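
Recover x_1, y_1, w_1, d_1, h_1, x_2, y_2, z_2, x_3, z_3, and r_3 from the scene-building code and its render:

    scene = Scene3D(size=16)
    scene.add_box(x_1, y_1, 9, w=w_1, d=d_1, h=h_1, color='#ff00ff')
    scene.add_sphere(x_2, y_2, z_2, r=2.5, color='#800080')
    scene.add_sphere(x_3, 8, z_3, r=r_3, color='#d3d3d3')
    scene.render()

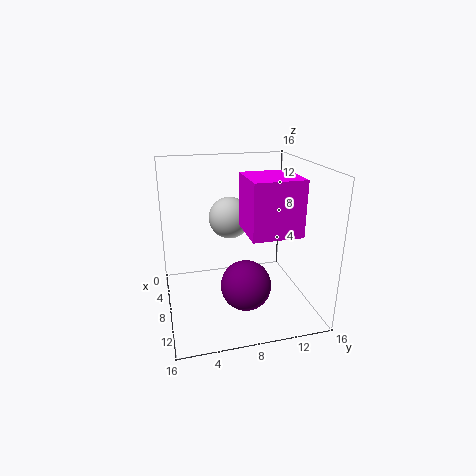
x_1 = 6.5; y_1 = 8.5; w_1 = 5.5; d_1 = 5.5; h_1 = 6; x_2 = 13; y_2 = 7.5; z_2 = 5; x_3 = 4; z_3 = 9; r_3 = 2.5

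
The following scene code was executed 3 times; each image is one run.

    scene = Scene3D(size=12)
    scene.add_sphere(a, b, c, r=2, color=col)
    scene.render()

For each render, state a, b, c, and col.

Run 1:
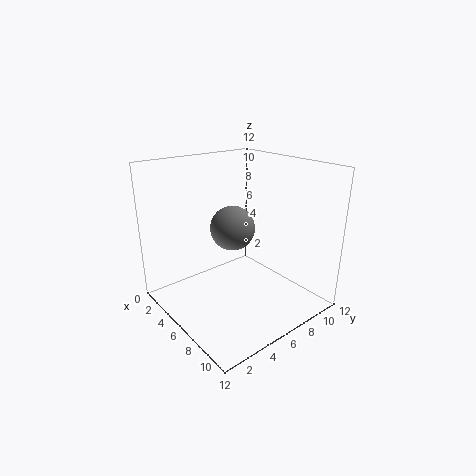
a = 4
b = 7
c = 6
col = 'gray'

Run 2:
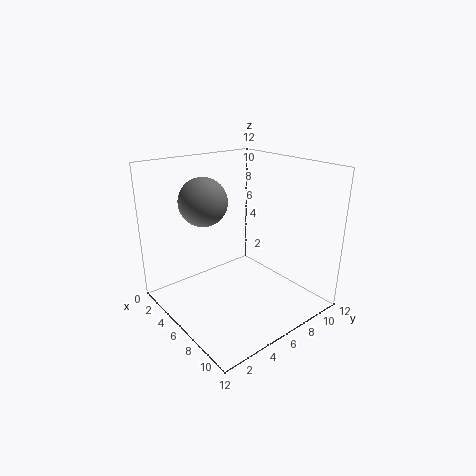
a = 4
b = 4
c = 9
col = 'gray'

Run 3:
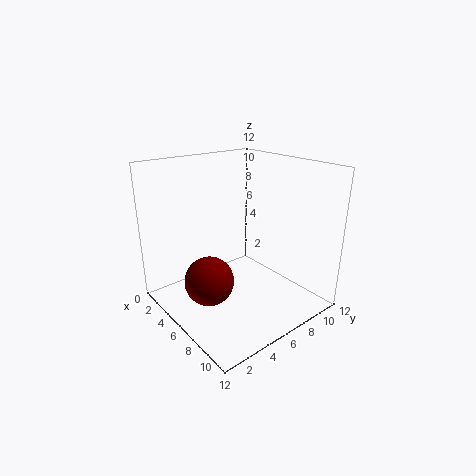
a = 6
b = 3
c = 3
col = 'maroon'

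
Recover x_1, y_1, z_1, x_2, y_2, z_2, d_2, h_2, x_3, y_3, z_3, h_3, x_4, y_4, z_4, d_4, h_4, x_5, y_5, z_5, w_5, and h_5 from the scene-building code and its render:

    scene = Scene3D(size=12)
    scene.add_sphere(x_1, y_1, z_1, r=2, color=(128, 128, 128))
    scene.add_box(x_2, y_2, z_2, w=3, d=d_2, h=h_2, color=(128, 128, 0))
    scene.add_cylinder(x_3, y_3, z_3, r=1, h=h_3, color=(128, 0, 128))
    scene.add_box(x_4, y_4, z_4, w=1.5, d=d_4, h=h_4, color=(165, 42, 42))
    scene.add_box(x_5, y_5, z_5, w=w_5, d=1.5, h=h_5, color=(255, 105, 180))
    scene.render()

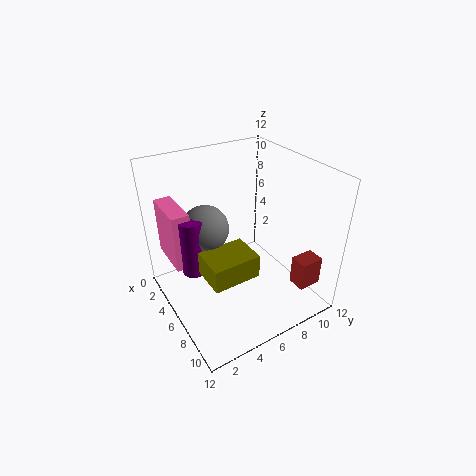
x_1 = 4
y_1 = 4
z_1 = 6.5
x_2 = 5.5
y_2 = 2.5
z_2 = 3.5
d_2 = 4
h_2 = 2
x_3 = 4.5
y_3 = 2.5
z_3 = 3
h_3 = 5
x_4 = 9
y_4 = 9.5
z_4 = 2
d_4 = 2
h_4 = 2.5
x_5 = 0.5
y_5 = 1
z_5 = 3.5
w_5 = 4
h_5 = 5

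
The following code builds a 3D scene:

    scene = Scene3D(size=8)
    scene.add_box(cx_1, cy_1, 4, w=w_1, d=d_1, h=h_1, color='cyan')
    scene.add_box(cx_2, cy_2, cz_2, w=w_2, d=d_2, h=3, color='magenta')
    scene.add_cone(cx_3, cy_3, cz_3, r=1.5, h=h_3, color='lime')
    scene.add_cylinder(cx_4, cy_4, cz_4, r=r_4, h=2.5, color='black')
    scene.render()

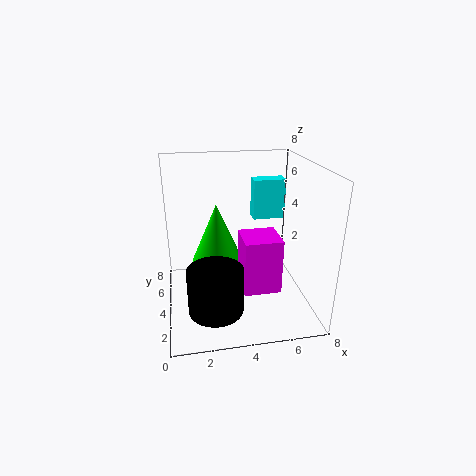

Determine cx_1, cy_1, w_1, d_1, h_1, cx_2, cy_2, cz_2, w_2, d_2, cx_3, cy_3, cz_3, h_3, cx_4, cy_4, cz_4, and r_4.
cx_1 = 5.5, cy_1 = 6.5, w_1 = 2, d_1 = 1, h_1 = 2.5, cx_2 = 4, cy_2 = 2, cz_2 = 1.5, w_2 = 2, d_2 = 2, cx_3 = 3, cy_3 = 5.5, cz_3 = 2, h_3 = 3.5, cx_4 = 2.5, cy_4 = 2.5, cz_4 = 0.5, r_4 = 1.5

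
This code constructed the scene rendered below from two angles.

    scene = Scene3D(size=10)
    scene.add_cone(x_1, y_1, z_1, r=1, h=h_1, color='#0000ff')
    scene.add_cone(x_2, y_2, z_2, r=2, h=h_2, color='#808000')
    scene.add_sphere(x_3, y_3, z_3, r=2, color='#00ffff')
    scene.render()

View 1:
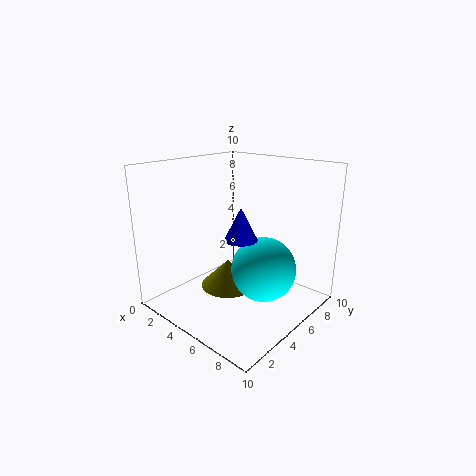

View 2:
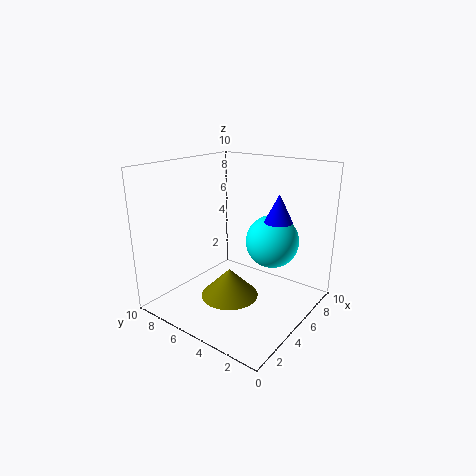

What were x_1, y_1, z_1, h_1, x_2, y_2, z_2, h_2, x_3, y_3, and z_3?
x_1 = 7; y_1 = 3; z_1 = 6; h_1 = 2; x_2 = 4; y_2 = 5; z_2 = 1; h_2 = 2; x_3 = 8; y_3 = 4; z_3 = 4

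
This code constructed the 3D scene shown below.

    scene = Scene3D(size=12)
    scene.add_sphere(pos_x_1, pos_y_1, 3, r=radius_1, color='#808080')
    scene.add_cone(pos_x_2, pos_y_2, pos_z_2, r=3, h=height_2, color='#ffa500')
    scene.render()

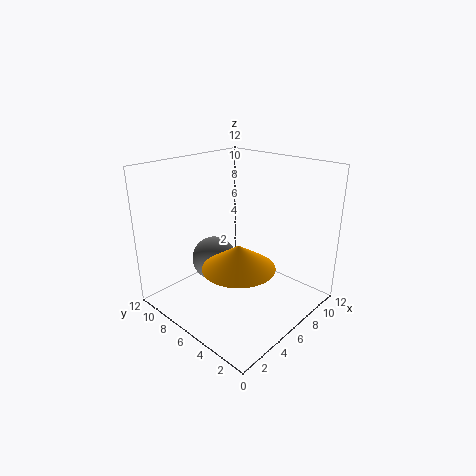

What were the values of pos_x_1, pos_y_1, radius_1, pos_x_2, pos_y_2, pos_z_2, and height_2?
pos_x_1 = 6, pos_y_1 = 9, radius_1 = 2, pos_x_2 = 5, pos_y_2 = 5, pos_z_2 = 4, height_2 = 2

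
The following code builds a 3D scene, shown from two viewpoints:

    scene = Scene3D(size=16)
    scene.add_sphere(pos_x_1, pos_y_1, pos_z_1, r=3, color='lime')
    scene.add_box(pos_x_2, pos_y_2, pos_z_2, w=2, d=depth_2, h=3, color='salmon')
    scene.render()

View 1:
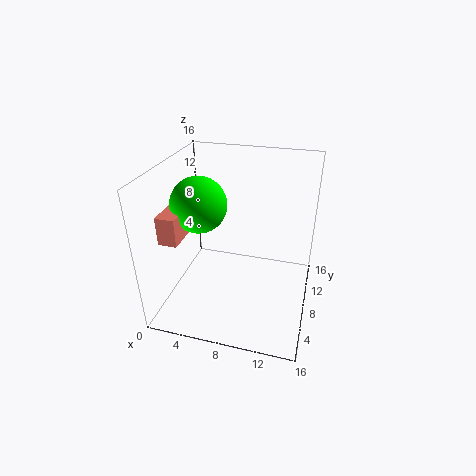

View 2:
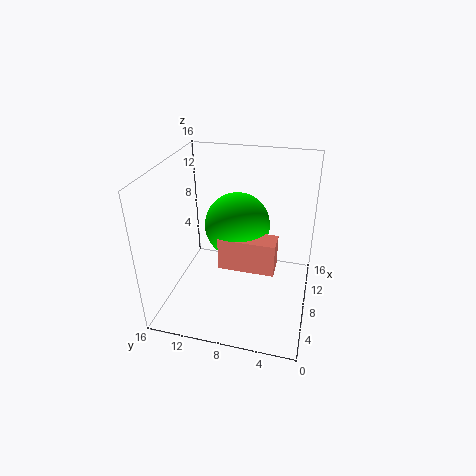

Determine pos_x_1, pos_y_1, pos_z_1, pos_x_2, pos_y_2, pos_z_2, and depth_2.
pos_x_1 = 4; pos_y_1 = 7; pos_z_1 = 12; pos_x_2 = 1; pos_y_2 = 3; pos_z_2 = 9; depth_2 = 5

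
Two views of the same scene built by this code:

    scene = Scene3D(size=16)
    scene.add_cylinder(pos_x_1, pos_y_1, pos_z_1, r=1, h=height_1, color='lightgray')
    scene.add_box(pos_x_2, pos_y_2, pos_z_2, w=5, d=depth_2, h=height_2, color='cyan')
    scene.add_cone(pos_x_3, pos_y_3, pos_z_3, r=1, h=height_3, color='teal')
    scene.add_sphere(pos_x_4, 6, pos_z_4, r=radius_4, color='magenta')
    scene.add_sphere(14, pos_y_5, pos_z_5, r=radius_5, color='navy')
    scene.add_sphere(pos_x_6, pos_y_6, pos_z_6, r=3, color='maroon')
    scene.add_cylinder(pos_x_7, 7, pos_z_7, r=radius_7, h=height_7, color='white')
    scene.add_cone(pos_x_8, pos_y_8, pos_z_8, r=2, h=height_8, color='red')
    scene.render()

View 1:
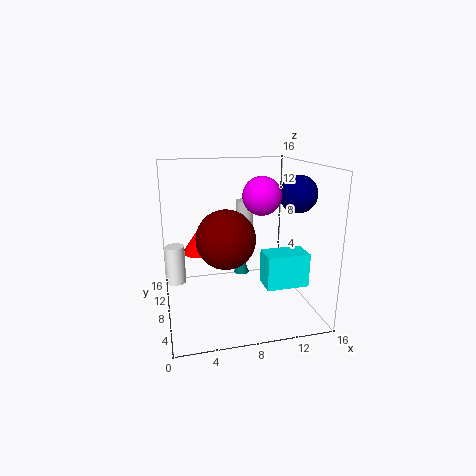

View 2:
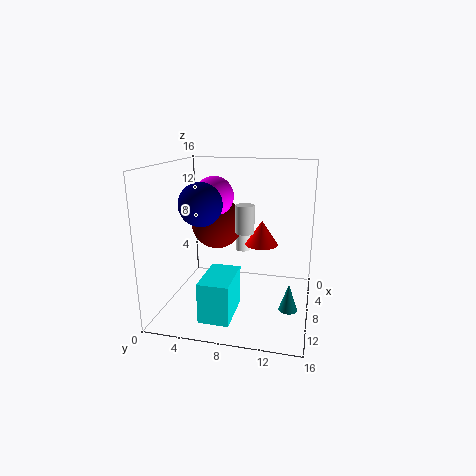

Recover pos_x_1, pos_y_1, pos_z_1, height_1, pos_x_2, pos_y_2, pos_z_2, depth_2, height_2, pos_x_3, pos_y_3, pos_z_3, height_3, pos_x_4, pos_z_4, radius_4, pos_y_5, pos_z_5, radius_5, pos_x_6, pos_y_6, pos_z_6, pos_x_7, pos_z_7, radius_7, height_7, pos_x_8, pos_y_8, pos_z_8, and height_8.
pos_x_1 = 9
pos_y_1 = 9
pos_z_1 = 9
height_1 = 3
pos_x_2 = 11
pos_y_2 = 6
pos_z_2 = 2
depth_2 = 3
height_2 = 4
pos_x_3 = 10
pos_y_3 = 14
pos_z_3 = 1
height_3 = 3
pos_x_4 = 10
pos_z_4 = 13
radius_4 = 2
pos_y_5 = 6
pos_z_5 = 13
radius_5 = 2
pos_x_6 = 6
pos_y_6 = 5
pos_z_6 = 9
pos_x_7 = 1
pos_z_7 = 4
radius_7 = 1
height_7 = 4
pos_x_8 = 4
pos_y_8 = 10
pos_z_8 = 6
height_8 = 3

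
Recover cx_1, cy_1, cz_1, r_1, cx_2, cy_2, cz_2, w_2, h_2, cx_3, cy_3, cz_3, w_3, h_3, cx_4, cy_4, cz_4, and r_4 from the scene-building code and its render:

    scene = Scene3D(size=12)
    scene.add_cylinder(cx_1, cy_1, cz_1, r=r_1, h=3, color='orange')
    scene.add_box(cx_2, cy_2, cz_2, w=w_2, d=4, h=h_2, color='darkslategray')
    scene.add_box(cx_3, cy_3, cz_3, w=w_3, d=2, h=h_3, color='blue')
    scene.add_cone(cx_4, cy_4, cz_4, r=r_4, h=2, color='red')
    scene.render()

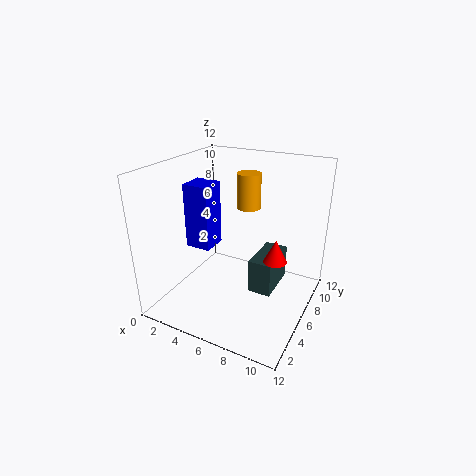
cx_1 = 6, cy_1 = 8, cz_1 = 8, r_1 = 1, cx_2 = 7, cy_2 = 6, cz_2 = 1, w_2 = 2, h_2 = 3, cx_3 = 3, cy_3 = 3, cz_3 = 6, w_3 = 2, h_3 = 5, cx_4 = 9, cy_4 = 7, cz_4 = 4, r_4 = 1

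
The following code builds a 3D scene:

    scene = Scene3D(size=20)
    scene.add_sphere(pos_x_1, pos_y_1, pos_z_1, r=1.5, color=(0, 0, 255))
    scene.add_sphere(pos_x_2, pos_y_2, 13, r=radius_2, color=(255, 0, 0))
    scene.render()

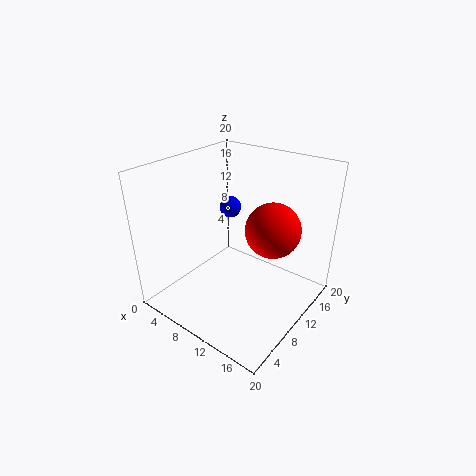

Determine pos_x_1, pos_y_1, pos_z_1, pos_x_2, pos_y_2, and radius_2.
pos_x_1 = 7.5
pos_y_1 = 11.5
pos_z_1 = 13.5
pos_x_2 = 15.5
pos_y_2 = 10
radius_2 = 3.5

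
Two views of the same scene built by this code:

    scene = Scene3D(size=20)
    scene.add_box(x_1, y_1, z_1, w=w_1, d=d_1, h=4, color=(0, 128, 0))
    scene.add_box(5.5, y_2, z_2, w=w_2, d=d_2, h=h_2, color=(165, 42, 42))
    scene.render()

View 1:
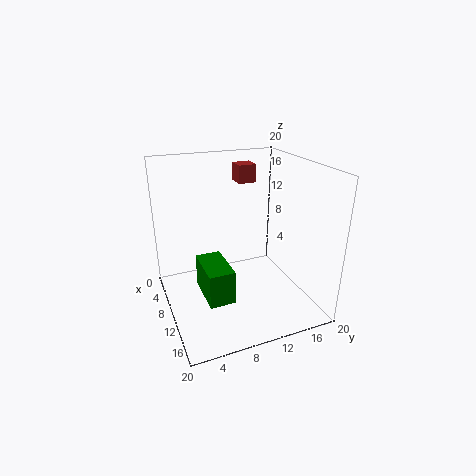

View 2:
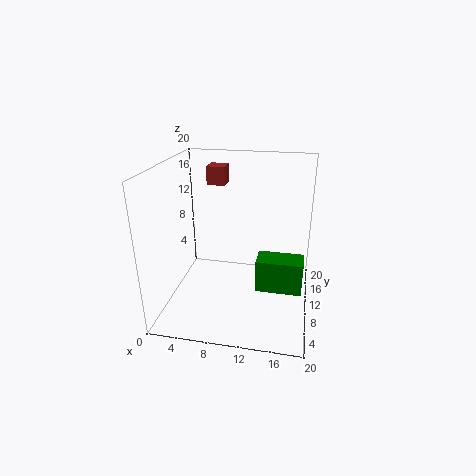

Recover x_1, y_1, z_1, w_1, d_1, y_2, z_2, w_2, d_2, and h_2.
x_1 = 13.5, y_1 = 3, z_1 = 6.5, w_1 = 5.5, d_1 = 3, y_2 = 11, z_2 = 17, w_2 = 2.5, d_2 = 2.5, h_2 = 2.5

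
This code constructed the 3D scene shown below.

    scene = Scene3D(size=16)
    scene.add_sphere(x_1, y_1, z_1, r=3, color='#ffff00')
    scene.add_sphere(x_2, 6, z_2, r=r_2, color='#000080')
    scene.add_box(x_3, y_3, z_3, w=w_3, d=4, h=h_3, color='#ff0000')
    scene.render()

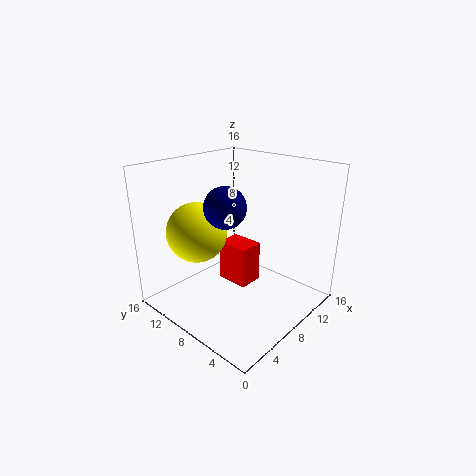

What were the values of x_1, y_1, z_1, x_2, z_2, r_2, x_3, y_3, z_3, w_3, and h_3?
x_1 = 3, y_1 = 9, z_1 = 10, x_2 = 4, z_2 = 13, r_2 = 2, x_3 = 9, y_3 = 8, z_3 = 1, w_3 = 3, h_3 = 5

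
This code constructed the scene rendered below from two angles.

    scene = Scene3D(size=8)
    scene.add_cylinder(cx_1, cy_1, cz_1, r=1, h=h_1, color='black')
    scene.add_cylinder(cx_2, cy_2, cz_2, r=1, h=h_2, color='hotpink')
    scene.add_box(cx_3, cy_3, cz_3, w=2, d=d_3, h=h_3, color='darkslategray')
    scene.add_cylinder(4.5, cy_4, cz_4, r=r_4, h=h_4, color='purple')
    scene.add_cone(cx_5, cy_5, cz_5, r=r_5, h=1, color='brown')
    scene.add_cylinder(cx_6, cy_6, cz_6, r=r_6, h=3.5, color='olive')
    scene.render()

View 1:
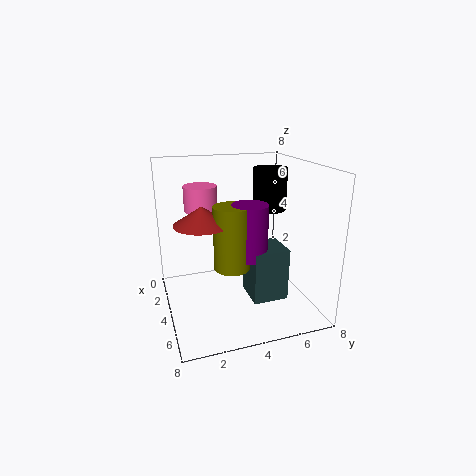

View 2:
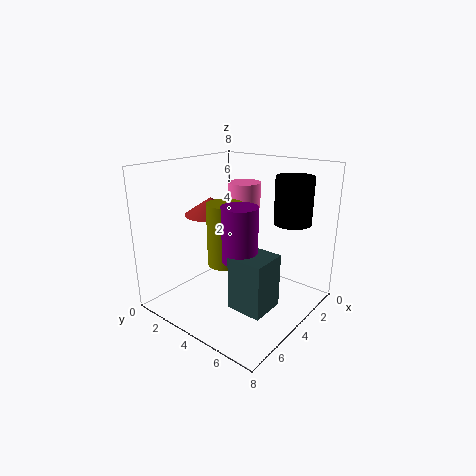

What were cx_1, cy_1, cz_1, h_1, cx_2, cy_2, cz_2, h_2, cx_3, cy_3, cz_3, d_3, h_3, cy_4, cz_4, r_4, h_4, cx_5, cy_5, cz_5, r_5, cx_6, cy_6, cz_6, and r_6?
cx_1 = 2.5, cy_1 = 6.5, cz_1 = 5, h_1 = 2.5, cx_2 = 1.5, cy_2 = 2.5, cz_2 = 5, h_2 = 1.5, cx_3 = 3.5, cy_3 = 4.5, cz_3 = 0.5, d_3 = 2, h_3 = 3, cy_4 = 4.5, cz_4 = 3, r_4 = 1, h_4 = 3, cx_5 = 4, cy_5 = 2, cz_5 = 5, r_5 = 1.5, cx_6 = 4.5, cy_6 = 3.5, cz_6 = 2.5, r_6 = 1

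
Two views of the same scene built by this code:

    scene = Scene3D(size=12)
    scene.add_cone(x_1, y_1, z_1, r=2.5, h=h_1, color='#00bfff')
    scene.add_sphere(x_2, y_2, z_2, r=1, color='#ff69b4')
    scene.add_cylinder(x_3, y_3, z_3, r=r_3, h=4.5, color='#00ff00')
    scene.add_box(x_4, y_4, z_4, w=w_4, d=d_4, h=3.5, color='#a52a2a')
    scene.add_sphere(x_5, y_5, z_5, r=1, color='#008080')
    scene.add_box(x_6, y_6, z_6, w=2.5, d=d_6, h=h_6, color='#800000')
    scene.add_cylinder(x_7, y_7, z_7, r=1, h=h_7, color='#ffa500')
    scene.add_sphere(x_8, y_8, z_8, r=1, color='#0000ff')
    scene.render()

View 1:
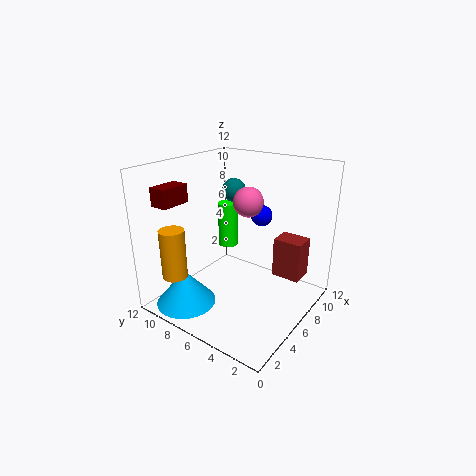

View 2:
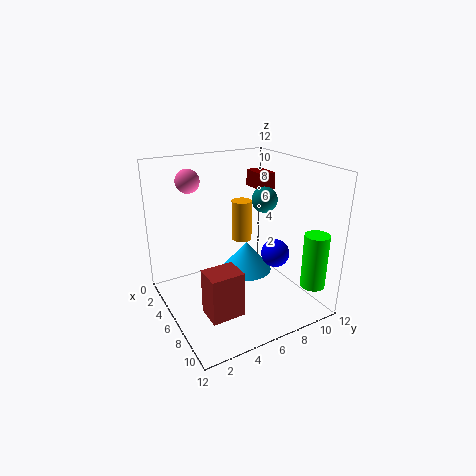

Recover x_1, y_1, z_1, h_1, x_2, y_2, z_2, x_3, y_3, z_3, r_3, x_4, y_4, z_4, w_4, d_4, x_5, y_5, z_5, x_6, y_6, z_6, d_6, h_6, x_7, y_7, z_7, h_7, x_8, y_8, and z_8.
x_1 = 2.5
y_1 = 9
z_1 = 0.5
h_1 = 3
x_2 = 3
y_2 = 3
z_2 = 10.5
x_3 = 10.5
y_3 = 10.5
z_3 = 2.5
r_3 = 1
x_4 = 8.5
y_4 = 1.5
z_4 = 2
w_4 = 2
d_4 = 2.5
x_5 = 7.5
y_5 = 7.5
z_5 = 9.5
x_6 = 1.5
y_6 = 9.5
z_6 = 9
d_6 = 1.5
h_6 = 1.5
x_7 = 1.5
y_7 = 9
z_7 = 3.5
h_7 = 4
x_8 = 10.5
y_8 = 6.5
z_8 = 6.5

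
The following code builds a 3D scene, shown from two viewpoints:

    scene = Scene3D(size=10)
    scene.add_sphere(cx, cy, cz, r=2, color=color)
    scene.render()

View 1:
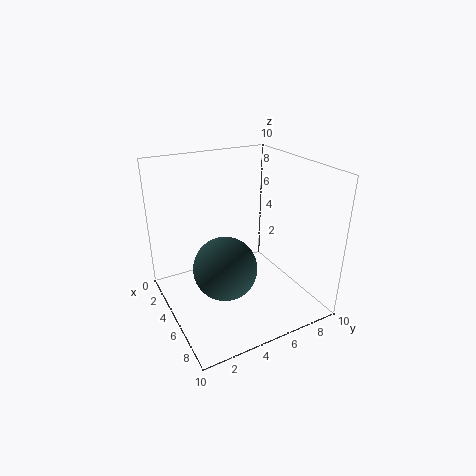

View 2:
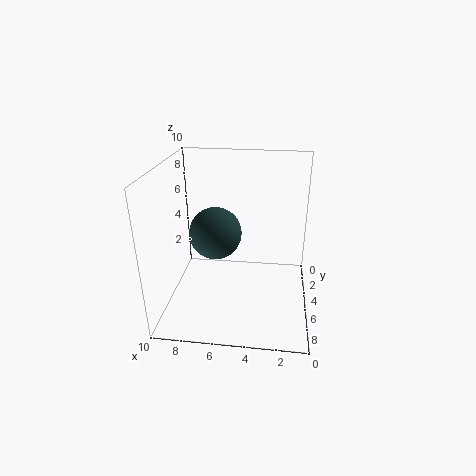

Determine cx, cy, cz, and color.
cx = 7
cy = 3
cz = 4.25
color = 'darkslategray'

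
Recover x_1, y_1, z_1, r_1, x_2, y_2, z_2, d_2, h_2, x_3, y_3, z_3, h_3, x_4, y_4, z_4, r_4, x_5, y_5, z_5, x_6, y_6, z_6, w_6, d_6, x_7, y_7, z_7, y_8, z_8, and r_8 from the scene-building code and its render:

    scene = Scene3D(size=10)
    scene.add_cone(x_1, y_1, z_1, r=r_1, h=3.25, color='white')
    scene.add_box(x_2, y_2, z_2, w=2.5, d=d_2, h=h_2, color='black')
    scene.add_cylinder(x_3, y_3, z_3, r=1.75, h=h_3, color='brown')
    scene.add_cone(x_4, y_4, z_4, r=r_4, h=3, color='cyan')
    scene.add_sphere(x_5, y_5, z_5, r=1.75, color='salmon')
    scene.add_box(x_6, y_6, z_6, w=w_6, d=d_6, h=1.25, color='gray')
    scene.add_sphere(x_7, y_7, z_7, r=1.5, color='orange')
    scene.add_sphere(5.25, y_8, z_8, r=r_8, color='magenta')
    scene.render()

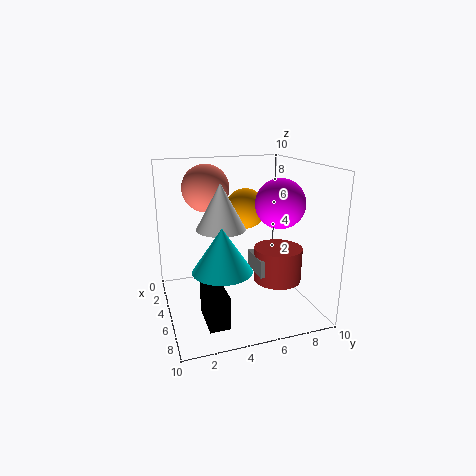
x_1 = 4.25, y_1 = 4, z_1 = 5.5, r_1 = 1.75, x_2 = 7.25, y_2 = 1.75, z_2 = 1.25, d_2 = 1.25, h_2 = 2, x_3 = 5.25, y_3 = 8, z_3 = 1.5, h_3 = 2.5, x_4 = 6.25, y_4 = 3.5, z_4 = 3.25, r_4 = 2, x_5 = 2, y_5 = 3.5, z_5 = 8, x_6 = 3.75, y_6 = 6.25, z_6 = 2.25, w_6 = 2.5, d_6 = 1.5, x_7 = 3, y_7 = 6.25, z_7 = 6.5, y_8 = 8, z_8 = 7.25, r_8 = 1.75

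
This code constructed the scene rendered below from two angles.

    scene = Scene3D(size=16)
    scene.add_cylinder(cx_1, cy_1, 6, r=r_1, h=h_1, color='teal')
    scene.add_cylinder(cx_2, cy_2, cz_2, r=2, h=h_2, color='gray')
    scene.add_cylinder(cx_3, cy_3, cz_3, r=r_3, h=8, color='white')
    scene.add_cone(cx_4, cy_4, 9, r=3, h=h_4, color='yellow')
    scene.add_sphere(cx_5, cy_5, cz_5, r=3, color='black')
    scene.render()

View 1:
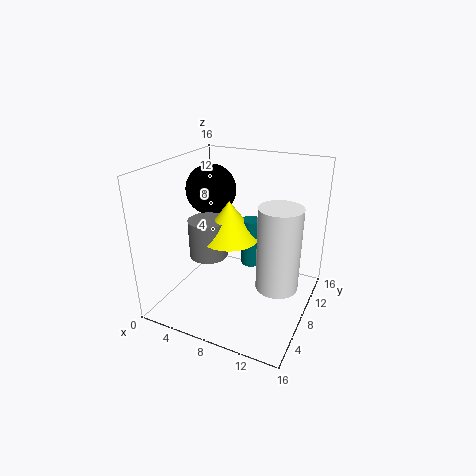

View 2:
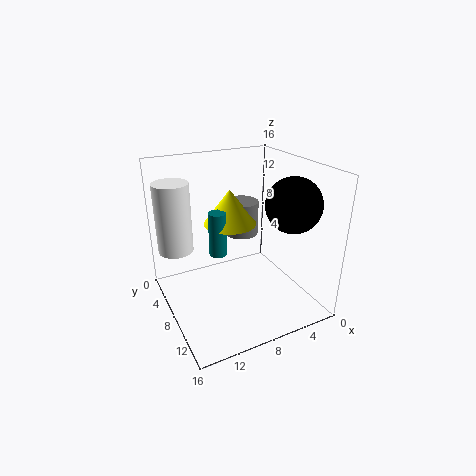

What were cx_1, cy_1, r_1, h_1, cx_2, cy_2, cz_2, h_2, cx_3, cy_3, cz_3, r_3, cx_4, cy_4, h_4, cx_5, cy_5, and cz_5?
cx_1 = 10, cy_1 = 7, r_1 = 1, h_1 = 5, cx_2 = 6, cy_2 = 5, cz_2 = 7, h_2 = 4, cx_3 = 14, cy_3 = 4, cz_3 = 6, r_3 = 2, cx_4 = 8, cy_4 = 6, h_4 = 4, cx_5 = 3, cy_5 = 11, cz_5 = 12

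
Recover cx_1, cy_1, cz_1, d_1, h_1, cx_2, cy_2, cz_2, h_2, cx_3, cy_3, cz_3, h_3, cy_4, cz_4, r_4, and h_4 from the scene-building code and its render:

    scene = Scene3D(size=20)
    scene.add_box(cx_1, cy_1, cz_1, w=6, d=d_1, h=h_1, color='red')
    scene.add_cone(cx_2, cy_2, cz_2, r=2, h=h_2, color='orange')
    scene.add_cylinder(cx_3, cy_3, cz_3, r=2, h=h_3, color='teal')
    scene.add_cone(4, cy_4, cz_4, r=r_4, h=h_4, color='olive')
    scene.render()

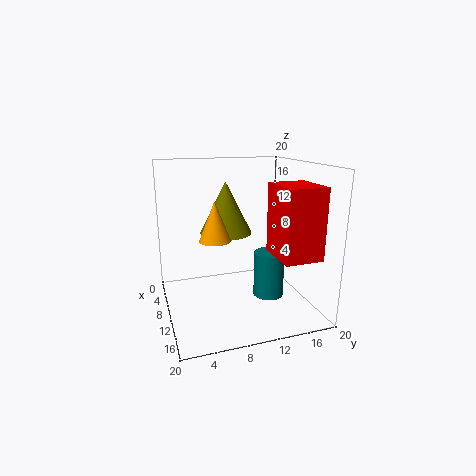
cx_1 = 13; cy_1 = 13; cz_1 = 9; d_1 = 5; h_1 = 9; cx_2 = 13; cy_2 = 6; cz_2 = 11; h_2 = 5; cx_3 = 14; cy_3 = 13; cz_3 = 3; h_3 = 6; cy_4 = 10; cz_4 = 9; r_4 = 4; h_4 = 8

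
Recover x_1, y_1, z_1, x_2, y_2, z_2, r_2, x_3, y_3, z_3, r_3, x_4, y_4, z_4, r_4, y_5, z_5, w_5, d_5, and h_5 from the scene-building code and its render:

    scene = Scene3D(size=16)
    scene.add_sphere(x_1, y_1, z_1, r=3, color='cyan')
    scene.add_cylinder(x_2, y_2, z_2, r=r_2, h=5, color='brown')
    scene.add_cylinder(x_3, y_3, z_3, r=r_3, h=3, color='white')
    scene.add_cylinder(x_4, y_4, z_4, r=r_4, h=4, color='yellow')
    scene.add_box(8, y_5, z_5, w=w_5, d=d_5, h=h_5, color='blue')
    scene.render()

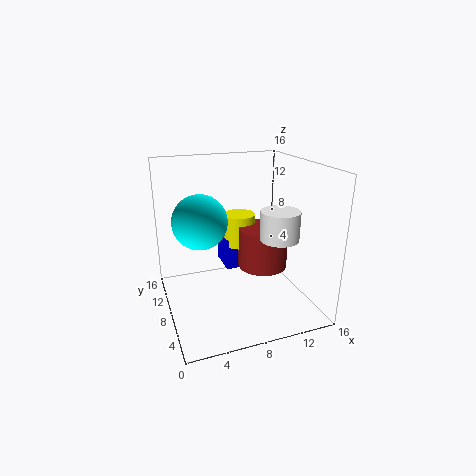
x_1 = 4, y_1 = 9, z_1 = 10, x_2 = 12, y_2 = 10, z_2 = 3, r_2 = 3, x_3 = 11, y_3 = 4, z_3 = 9, r_3 = 2, x_4 = 10, y_4 = 13, z_4 = 5, r_4 = 2, y_5 = 12, z_5 = 2, w_5 = 3, d_5 = 4, h_5 = 4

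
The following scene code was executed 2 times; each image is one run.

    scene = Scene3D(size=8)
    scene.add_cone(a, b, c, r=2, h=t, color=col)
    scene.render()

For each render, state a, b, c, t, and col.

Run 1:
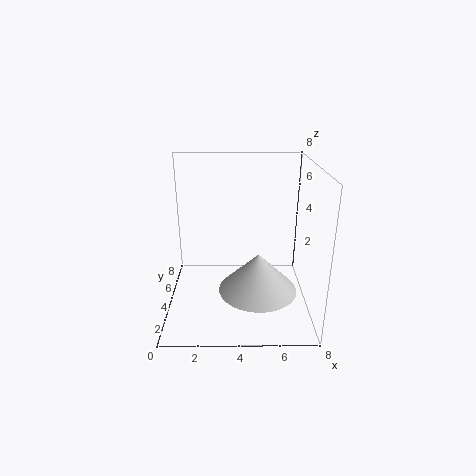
a = 5
b = 2
c = 2
t = 2
col = 'lightgray'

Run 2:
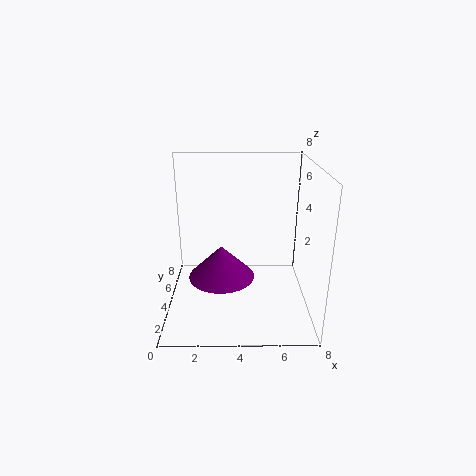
a = 3
b = 5
c = 1
t = 2
col = 'purple'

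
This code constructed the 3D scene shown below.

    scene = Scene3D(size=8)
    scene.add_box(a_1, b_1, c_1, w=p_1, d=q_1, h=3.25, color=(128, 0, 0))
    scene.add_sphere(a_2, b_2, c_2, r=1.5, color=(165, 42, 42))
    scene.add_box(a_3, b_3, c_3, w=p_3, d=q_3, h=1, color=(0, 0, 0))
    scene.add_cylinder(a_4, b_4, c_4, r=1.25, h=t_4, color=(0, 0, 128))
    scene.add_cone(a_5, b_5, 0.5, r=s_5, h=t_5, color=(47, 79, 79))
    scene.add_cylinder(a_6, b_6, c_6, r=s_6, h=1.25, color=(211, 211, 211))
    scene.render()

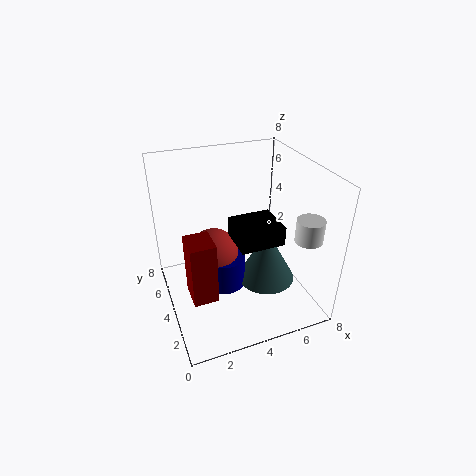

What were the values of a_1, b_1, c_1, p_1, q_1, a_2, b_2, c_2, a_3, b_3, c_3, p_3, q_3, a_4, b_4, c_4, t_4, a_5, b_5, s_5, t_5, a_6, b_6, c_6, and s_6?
a_1 = 0.75
b_1 = 1.5
c_1 = 2.25
p_1 = 1.25
q_1 = 1.5
a_2 = 3
b_2 = 5.5
c_2 = 2.25
a_3 = 3.25
b_3 = 1.5
c_3 = 4.75
p_3 = 2.25
q_3 = 2
a_4 = 3.5
b_4 = 5
c_4 = 0.25
t_4 = 2
a_5 = 6
b_5 = 4.25
s_5 = 1.75
t_5 = 3.25
a_6 = 7.25
b_6 = 2
c_6 = 4.25
s_6 = 0.75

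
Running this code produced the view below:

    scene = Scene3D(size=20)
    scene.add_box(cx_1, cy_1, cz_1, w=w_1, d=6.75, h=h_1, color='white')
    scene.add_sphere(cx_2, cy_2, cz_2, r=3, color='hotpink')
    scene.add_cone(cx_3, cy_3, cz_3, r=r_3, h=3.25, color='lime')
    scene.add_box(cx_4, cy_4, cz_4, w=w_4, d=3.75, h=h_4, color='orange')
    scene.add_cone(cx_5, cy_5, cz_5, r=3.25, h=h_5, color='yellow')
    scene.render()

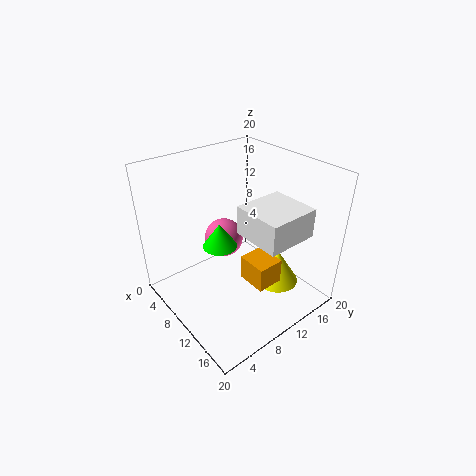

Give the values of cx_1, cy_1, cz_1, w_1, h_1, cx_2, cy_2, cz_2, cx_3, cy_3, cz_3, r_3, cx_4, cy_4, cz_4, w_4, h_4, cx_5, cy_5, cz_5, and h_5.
cx_1 = 12.25; cy_1 = 8; cz_1 = 12.75; w_1 = 6.5; h_1 = 3.75; cx_2 = 4.25; cy_2 = 11.75; cz_2 = 6.5; cx_3 = 10.25; cy_3 = 6.75; cz_3 = 10.25; r_3 = 2.25; cx_4 = 11.25; cy_4 = 9.5; cz_4 = 4.25; w_4 = 4.25; h_4 = 3.5; cx_5 = 12.5; cy_5 = 15.75; cz_5 = 1.25; h_5 = 5.25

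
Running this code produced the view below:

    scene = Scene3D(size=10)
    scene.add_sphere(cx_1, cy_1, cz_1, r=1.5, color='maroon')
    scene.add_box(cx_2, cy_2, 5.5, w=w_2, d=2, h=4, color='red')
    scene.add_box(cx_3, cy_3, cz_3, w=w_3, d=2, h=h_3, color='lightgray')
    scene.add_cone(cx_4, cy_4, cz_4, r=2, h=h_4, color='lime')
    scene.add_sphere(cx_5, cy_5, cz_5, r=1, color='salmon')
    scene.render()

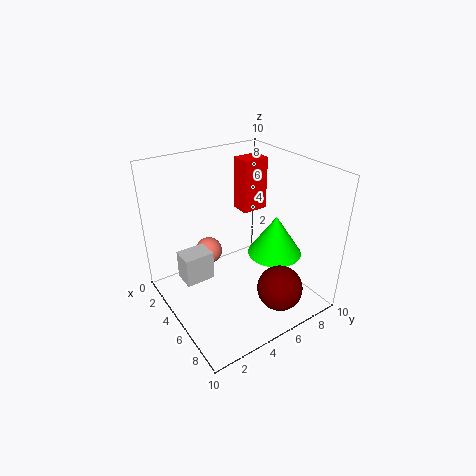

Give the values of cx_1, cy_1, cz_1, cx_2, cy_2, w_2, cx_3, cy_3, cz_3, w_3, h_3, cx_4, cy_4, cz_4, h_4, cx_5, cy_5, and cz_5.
cx_1 = 8.5
cy_1 = 6
cz_1 = 2.5
cx_2 = 1.5
cy_2 = 7
w_2 = 1.5
cx_3 = 3.5
cy_3 = 1
cz_3 = 2.5
w_3 = 1.5
h_3 = 2
cx_4 = 5.5
cy_4 = 8
cz_4 = 3
h_4 = 3
cx_5 = 2.5
cy_5 = 4
cz_5 = 3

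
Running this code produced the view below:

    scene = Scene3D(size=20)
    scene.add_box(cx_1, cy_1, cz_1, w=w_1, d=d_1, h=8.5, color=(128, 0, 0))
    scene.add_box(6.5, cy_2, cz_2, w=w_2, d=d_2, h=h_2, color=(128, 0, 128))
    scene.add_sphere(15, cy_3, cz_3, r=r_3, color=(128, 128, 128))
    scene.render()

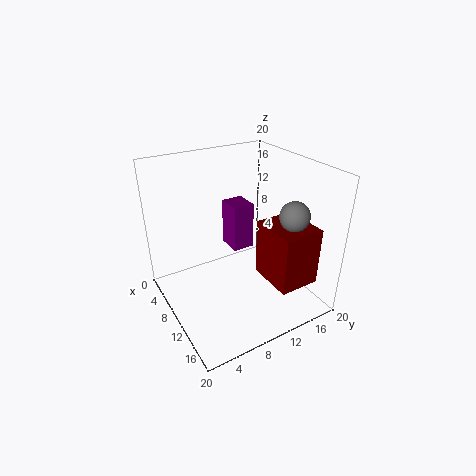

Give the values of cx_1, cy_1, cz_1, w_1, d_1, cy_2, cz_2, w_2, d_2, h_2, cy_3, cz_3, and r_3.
cx_1 = 9.5; cy_1 = 13.5; cz_1 = 3; w_1 = 7; d_1 = 6; cy_2 = 9.5; cz_2 = 8; w_2 = 3.5; d_2 = 3; h_2 = 6.5; cy_3 = 15.5; cz_3 = 14; r_3 = 2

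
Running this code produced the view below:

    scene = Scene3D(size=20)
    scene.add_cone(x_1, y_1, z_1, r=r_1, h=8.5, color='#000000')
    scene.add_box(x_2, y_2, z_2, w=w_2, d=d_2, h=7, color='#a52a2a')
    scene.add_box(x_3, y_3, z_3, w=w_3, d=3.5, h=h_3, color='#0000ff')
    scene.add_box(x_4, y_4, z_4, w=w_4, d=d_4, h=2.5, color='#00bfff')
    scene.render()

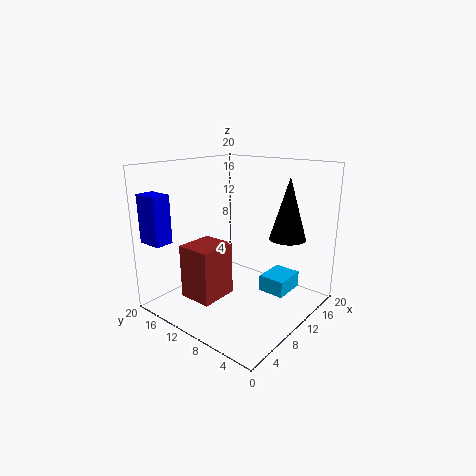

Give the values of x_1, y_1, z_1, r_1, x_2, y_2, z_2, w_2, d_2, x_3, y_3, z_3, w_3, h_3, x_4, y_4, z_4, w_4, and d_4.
x_1 = 14, y_1 = 4.5, z_1 = 10, r_1 = 2.5, x_2 = 2, y_2 = 8.5, z_2 = 3.5, w_2 = 5, d_2 = 4.5, x_3 = 0.5, y_3 = 15.5, z_3 = 10, w_3 = 2.5, h_3 = 6.5, x_4 = 14, y_4 = 5, z_4 = 0.5, w_4 = 5, d_4 = 4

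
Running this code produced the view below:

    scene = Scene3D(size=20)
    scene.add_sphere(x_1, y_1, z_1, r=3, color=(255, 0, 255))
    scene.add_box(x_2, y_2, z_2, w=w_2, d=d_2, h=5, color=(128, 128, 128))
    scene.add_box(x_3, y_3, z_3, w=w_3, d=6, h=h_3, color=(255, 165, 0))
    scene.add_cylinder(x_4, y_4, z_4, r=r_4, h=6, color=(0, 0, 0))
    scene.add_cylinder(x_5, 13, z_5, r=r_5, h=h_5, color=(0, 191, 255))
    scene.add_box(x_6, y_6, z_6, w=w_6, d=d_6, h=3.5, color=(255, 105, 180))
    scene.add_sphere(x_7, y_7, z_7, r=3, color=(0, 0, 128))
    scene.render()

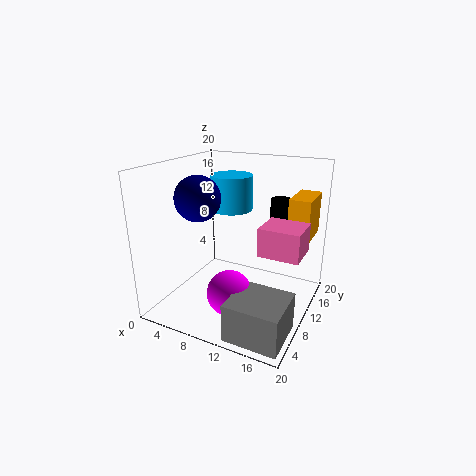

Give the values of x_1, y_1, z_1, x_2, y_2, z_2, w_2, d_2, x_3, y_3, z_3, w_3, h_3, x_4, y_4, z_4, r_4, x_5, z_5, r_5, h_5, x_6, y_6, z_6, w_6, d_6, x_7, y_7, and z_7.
x_1 = 11, y_1 = 5.5, z_1 = 4, x_2 = 12.5, y_2 = 0.5, z_2 = 0.5, w_2 = 7, d_2 = 6.5, x_3 = 16, y_3 = 13, z_3 = 9.5, w_3 = 3, h_3 = 6, x_4 = 14.5, y_4 = 14.5, z_4 = 9, r_4 = 1.5, x_5 = 7.5, z_5 = 13, r_5 = 3, h_5 = 5, x_6 = 15, y_6 = 5, z_6 = 10.5, w_6 = 5, d_6 = 4.5, x_7 = 6, y_7 = 6.5, z_7 = 16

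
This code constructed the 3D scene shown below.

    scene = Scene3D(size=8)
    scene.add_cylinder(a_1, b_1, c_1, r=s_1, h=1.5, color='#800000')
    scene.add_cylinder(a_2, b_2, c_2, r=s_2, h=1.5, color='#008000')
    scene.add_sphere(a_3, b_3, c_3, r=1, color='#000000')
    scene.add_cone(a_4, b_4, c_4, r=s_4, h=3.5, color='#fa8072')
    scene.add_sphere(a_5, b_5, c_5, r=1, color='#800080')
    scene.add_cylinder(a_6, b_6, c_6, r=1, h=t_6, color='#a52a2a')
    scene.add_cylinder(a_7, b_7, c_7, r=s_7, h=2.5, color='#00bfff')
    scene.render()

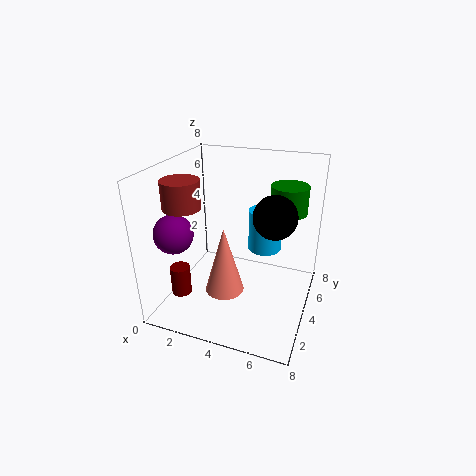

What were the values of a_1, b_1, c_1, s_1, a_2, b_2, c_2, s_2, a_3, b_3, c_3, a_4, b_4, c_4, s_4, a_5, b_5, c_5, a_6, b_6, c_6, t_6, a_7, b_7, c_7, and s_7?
a_1 = 2, b_1 = 1, c_1 = 2, s_1 = 0.5, a_2 = 6.5, b_2 = 5, c_2 = 5.5, s_2 = 1, a_3 = 6.5, b_3 = 2, c_3 = 6.5, a_4 = 4, b_4 = 2, c_4 = 2, s_4 = 1, a_5 = 1.5, b_5 = 1.5, c_5 = 5, a_6 = 1.5, b_6 = 2.5, c_6 = 6, t_6 = 1.5, a_7 = 5, b_7 = 6, c_7 = 2.5, s_7 = 1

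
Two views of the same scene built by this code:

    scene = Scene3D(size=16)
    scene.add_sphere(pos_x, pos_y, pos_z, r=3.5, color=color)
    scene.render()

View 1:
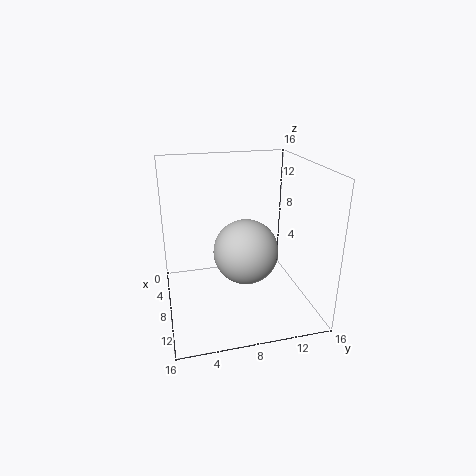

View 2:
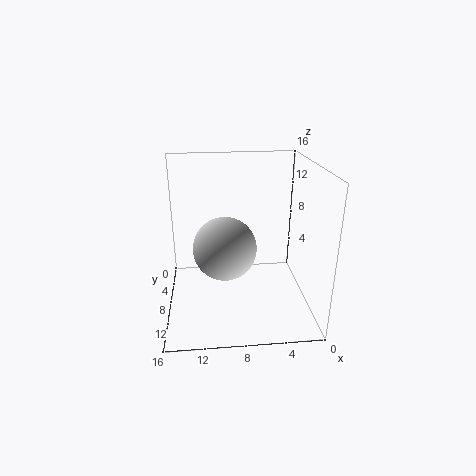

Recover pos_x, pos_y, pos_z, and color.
pos_x = 9.5, pos_y = 8.5, pos_z = 7, color = 'lightgray'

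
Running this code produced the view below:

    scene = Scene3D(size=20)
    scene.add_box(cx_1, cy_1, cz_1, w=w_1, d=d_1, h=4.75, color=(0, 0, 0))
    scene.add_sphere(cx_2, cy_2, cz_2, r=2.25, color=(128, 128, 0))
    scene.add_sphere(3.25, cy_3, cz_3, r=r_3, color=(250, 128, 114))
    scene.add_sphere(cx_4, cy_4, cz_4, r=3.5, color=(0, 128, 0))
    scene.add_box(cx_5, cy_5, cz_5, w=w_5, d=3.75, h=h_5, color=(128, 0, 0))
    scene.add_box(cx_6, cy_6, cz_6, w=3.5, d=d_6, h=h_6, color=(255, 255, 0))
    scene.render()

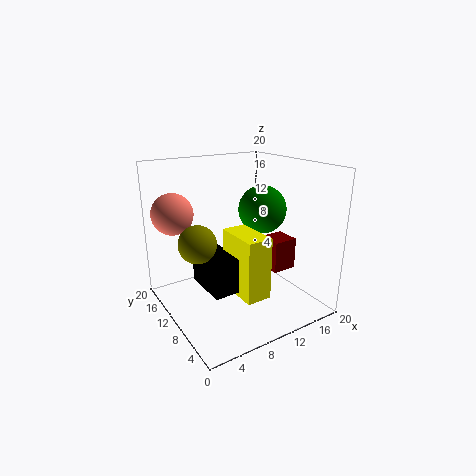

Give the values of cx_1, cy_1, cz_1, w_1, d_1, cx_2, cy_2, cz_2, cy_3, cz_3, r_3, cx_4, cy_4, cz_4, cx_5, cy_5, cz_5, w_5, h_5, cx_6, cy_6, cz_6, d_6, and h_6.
cx_1 = 4.5; cy_1 = 6.5; cz_1 = 3.75; w_1 = 3.75; d_1 = 6.75; cx_2 = 2.25; cy_2 = 6.5; cz_2 = 12; cy_3 = 16.75; cz_3 = 12.75; r_3 = 3; cx_4 = 15; cy_4 = 11.25; cz_4 = 13; cx_5 = 15.5; cy_5 = 8.25; cz_5 = 3.75; w_5 = 3.75; h_5 = 4.75; cx_6 = 8; cy_6 = 4.25; cz_6 = 3; d_6 = 6.5; h_6 = 8.5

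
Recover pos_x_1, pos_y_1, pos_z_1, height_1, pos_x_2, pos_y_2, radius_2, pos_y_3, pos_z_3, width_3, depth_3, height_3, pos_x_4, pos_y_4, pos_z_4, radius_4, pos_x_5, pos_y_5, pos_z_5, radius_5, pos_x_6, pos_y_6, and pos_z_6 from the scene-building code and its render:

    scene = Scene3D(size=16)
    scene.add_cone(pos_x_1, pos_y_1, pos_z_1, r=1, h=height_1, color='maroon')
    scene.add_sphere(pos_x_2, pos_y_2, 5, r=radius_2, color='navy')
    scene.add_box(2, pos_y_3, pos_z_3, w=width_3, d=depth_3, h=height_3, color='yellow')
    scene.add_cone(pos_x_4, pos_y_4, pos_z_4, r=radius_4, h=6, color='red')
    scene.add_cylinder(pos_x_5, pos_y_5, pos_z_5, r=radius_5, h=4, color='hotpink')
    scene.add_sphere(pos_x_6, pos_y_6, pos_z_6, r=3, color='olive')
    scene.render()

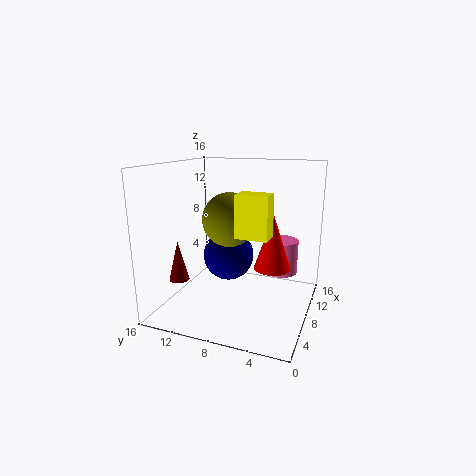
pos_x_1 = 2; pos_y_1 = 12; pos_z_1 = 5; height_1 = 4; pos_x_2 = 10; pos_y_2 = 10; radius_2 = 3; pos_y_3 = 3; pos_z_3 = 10; width_3 = 2; depth_3 = 3; height_3 = 4; pos_x_4 = 8; pos_y_4 = 4; pos_z_4 = 5; radius_4 = 2; pos_x_5 = 12; pos_y_5 = 4; pos_z_5 = 3; radius_5 = 2; pos_x_6 = 8; pos_y_6 = 9; pos_z_6 = 10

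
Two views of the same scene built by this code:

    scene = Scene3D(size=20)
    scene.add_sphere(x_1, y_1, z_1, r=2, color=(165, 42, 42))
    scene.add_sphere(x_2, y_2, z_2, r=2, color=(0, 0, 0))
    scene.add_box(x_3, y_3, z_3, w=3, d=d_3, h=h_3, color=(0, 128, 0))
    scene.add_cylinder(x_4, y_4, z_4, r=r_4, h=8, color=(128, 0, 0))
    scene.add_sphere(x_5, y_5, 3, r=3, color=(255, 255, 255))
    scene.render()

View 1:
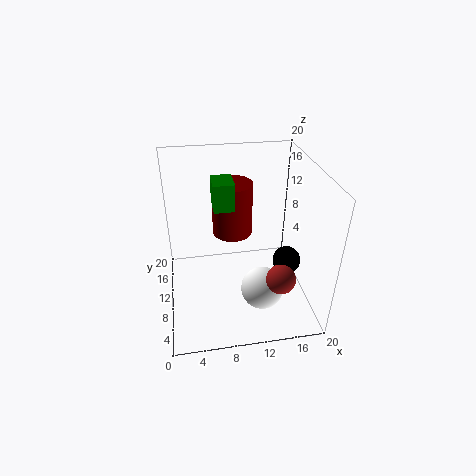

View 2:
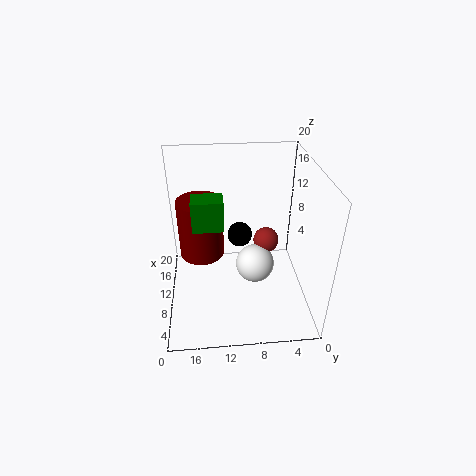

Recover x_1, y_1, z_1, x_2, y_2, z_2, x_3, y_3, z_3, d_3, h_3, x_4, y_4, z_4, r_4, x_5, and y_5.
x_1 = 15
y_1 = 5
z_1 = 6
x_2 = 17
y_2 = 9
z_2 = 6
x_3 = 7
y_3 = 12
z_3 = 13
d_3 = 4
h_3 = 4
x_4 = 10
y_4 = 15
z_4 = 8
r_4 = 3
x_5 = 13
y_5 = 7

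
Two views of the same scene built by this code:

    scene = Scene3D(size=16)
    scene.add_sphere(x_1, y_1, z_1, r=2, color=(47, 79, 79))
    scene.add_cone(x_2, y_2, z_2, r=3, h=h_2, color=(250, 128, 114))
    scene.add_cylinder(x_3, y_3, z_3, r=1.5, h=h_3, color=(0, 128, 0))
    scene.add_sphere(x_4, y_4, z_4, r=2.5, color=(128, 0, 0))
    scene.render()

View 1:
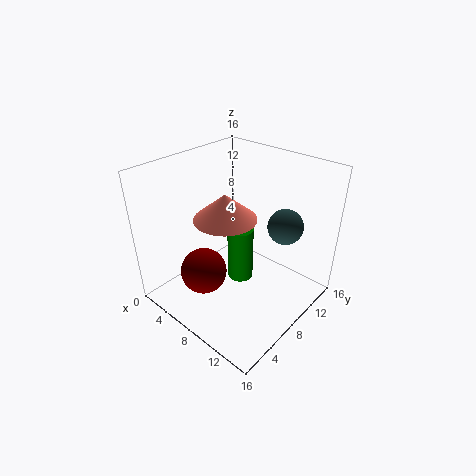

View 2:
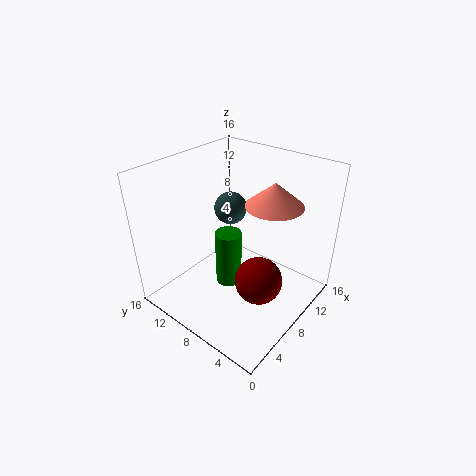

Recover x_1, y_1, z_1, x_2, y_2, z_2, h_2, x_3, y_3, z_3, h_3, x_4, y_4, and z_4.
x_1 = 11.5, y_1 = 12, z_1 = 9, x_2 = 9.5, y_2 = 4.5, z_2 = 12.5, h_2 = 2.5, x_3 = 7.5, y_3 = 9, z_3 = 2, h_3 = 6.5, x_4 = 6.5, y_4 = 4, z_4 = 5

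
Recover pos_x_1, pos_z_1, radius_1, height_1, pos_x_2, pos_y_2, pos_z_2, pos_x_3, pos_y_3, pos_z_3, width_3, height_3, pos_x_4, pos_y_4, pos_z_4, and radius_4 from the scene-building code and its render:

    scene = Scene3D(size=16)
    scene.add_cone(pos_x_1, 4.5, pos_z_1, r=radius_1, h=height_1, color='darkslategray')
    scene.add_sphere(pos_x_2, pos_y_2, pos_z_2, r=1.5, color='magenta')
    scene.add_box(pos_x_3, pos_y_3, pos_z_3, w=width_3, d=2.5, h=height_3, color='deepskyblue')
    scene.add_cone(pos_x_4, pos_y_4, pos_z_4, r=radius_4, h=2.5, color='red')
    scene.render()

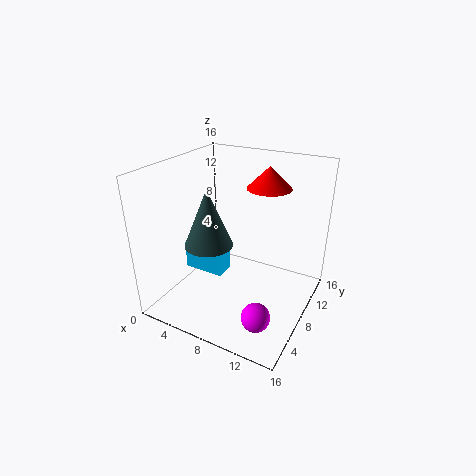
pos_x_1 = 6.5
pos_z_1 = 8.5
radius_1 = 2.5
height_1 = 6
pos_x_2 = 12.5
pos_y_2 = 3.5
pos_z_2 = 2
pos_x_3 = 0.5
pos_y_3 = 8
pos_z_3 = 2
width_3 = 5
height_3 = 3.5
pos_x_4 = 10
pos_y_4 = 11.5
pos_z_4 = 13
radius_4 = 2.5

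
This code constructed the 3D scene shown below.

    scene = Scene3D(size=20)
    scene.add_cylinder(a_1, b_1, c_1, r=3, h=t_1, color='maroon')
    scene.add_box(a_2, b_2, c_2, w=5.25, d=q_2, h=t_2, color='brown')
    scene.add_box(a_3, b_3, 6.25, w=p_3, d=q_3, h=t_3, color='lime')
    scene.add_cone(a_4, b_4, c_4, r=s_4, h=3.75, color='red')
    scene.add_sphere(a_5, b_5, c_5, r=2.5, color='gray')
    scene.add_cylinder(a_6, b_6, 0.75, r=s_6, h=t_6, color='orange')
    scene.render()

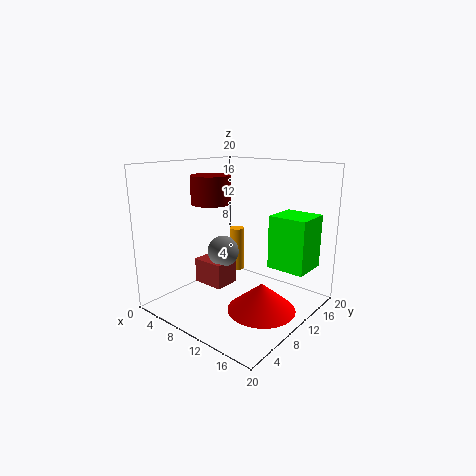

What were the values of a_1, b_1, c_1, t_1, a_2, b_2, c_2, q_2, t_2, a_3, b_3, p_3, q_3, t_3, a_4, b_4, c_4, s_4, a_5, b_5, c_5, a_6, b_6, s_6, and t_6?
a_1 = 3.5
b_1 = 11.5
c_1 = 13.75
t_1 = 4.25
a_2 = 0.25
b_2 = 10.75
c_2 = 0.25
q_2 = 4.25
t_2 = 4
a_3 = 14
b_3 = 11.5
p_3 = 5.25
q_3 = 5
t_3 = 7.25
a_4 = 15.25
b_4 = 8.5
c_4 = 1.5
s_4 = 4.5
a_5 = 4.25
b_5 = 13.25
c_5 = 5.75
a_6 = 2.75
b_6 = 18.5
s_6 = 1.25
t_6 = 7.5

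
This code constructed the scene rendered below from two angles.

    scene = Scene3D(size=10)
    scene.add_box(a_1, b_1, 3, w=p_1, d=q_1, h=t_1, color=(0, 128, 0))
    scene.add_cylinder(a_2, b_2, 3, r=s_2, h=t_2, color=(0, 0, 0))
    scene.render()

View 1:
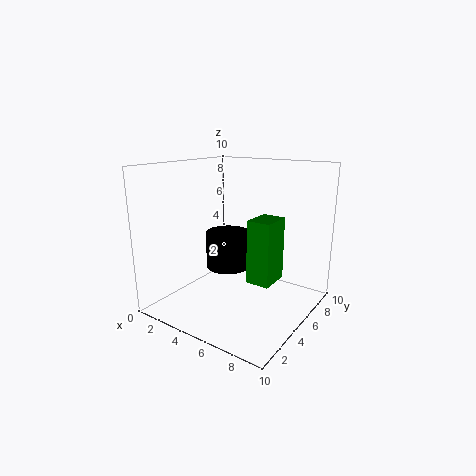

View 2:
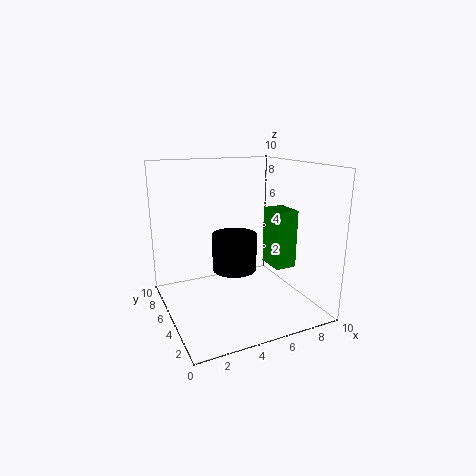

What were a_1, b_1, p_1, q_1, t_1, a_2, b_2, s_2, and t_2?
a_1 = 7; b_1 = 3; p_1 = 1.5; q_1 = 2; t_1 = 4; a_2 = 4.5; b_2 = 4.5; s_2 = 1.5; t_2 = 2.5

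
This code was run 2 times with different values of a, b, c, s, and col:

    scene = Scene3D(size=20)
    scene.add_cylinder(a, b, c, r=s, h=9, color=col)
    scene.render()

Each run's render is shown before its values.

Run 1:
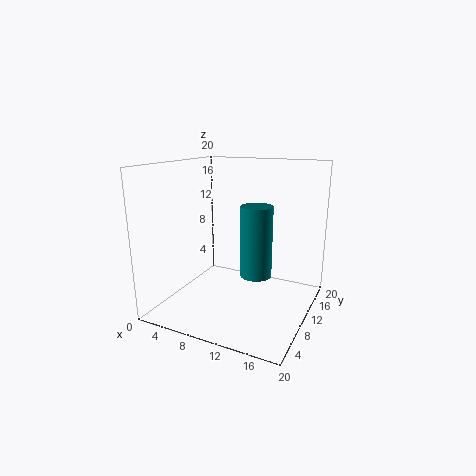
a = 14
b = 7
c = 6.5
s = 2
col = 'teal'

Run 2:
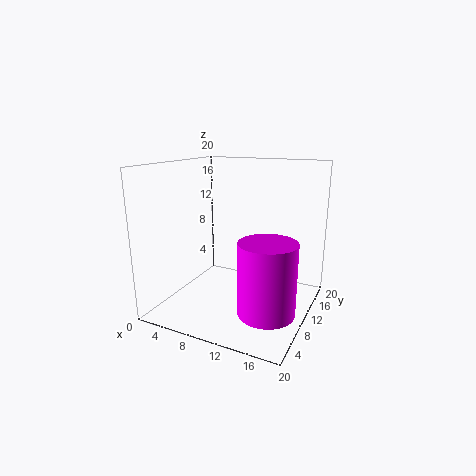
a = 16.5
b = 4.5
c = 3
s = 3.5
col = 'magenta'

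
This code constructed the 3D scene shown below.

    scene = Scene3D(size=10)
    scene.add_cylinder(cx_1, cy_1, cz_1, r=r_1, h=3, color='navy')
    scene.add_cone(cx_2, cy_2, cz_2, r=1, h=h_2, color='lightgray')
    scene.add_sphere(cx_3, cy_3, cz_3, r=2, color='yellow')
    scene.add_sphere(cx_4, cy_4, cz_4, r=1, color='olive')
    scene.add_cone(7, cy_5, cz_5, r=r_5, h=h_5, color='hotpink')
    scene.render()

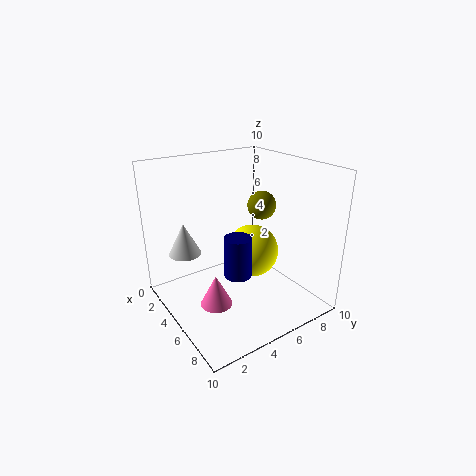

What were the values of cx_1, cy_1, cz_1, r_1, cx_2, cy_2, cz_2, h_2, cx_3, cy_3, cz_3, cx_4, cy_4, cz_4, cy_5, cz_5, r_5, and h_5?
cx_1 = 5; cy_1 = 5; cz_1 = 2; r_1 = 1; cx_2 = 5; cy_2 = 1; cz_2 = 5; h_2 = 2; cx_3 = 4; cy_3 = 7; cz_3 = 3; cx_4 = 5; cy_4 = 7; cz_4 = 7; cy_5 = 2; cz_5 = 2; r_5 = 1; h_5 = 2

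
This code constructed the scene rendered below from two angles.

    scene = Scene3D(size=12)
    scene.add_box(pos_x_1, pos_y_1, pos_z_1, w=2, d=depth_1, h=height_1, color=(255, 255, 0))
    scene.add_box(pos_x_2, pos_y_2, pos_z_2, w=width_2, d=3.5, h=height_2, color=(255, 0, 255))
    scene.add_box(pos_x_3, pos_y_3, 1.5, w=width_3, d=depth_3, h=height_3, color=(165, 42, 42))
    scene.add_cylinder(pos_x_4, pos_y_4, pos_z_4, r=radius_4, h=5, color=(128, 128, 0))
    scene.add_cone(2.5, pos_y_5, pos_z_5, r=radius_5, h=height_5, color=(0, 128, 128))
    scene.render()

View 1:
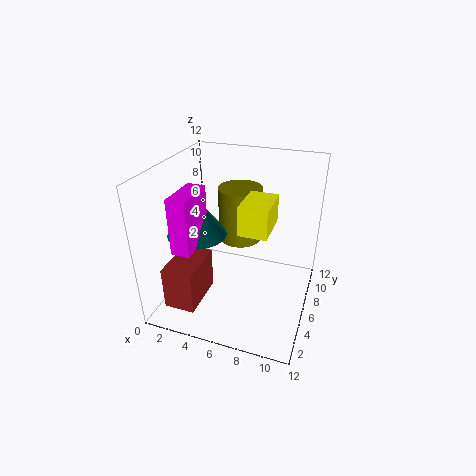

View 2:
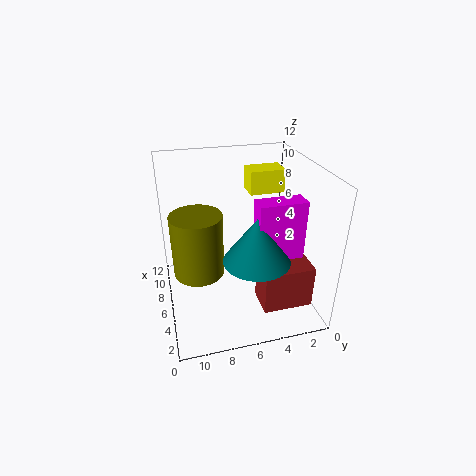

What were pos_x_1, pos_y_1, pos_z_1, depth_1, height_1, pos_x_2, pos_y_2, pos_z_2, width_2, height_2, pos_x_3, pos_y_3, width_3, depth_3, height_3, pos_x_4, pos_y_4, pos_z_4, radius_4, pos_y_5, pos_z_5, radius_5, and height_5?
pos_x_1 = 7.5; pos_y_1 = 1.5; pos_z_1 = 9; depth_1 = 3; height_1 = 2; pos_x_2 = 2; pos_y_2 = 2; pos_z_2 = 6; width_2 = 1.5; height_2 = 4.5; pos_x_3 = 1.5; pos_y_3 = 1; width_3 = 2.5; depth_3 = 4; height_3 = 3.5; pos_x_4 = 5; pos_y_4 = 9.5; pos_z_4 = 4; radius_4 = 2; pos_y_5 = 5.5; pos_z_5 = 6; radius_5 = 2.5; height_5 = 3.5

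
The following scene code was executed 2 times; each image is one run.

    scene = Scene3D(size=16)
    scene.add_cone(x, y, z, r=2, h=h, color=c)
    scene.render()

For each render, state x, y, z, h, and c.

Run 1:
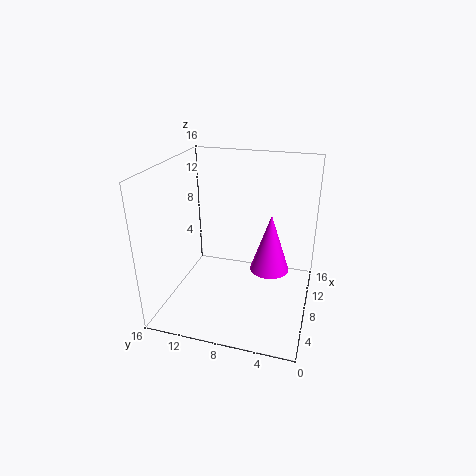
x = 6, y = 4, z = 6, h = 6, c = 'magenta'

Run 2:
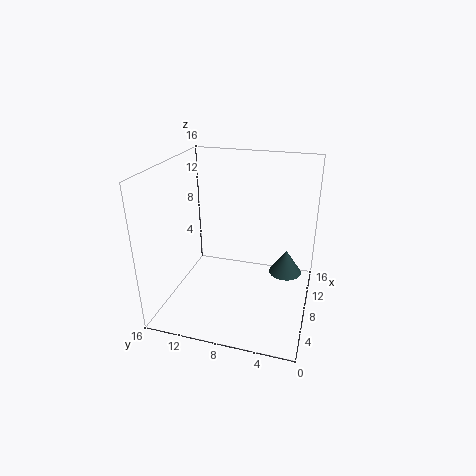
x = 12, y = 3, z = 2, h = 3, c = 'darkslategray'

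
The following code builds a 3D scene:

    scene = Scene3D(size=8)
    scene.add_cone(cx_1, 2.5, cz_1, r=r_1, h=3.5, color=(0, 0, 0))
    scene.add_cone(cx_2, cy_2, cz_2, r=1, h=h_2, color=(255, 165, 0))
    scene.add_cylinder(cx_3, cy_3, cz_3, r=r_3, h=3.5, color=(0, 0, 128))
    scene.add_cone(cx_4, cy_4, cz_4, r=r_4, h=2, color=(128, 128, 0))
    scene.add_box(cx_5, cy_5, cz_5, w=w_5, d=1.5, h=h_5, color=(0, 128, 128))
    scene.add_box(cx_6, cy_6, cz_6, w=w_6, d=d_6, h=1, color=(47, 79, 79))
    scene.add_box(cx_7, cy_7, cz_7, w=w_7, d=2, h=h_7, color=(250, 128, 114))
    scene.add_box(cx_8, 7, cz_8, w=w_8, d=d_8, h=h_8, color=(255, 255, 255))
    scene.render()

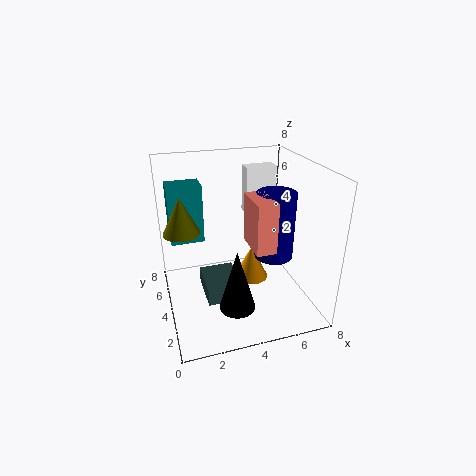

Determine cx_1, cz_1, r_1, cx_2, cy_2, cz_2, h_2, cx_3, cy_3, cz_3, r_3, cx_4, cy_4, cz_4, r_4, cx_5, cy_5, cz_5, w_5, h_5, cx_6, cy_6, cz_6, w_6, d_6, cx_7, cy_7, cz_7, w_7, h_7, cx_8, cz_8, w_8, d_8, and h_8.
cx_1 = 3.5, cz_1 = 0.5, r_1 = 1, cx_2 = 5, cy_2 = 4.5, cz_2 = 1, h_2 = 2, cx_3 = 5.5, cy_3 = 2.5, cz_3 = 3.5, r_3 = 1, cx_4 = 1, cy_4 = 4.5, cz_4 = 4.5, r_4 = 1, cx_5 = 0.5, cy_5 = 6, cz_5 = 3, w_5 = 2, h_5 = 3.5, cx_6 = 2, cy_6 = 3, cz_6 = 0.5, w_6 = 2, d_6 = 2.5, cx_7 = 4, cy_7 = 1, cz_7 = 4.5, w_7 = 1, h_7 = 2.5, cx_8 = 5.5, cz_8 = 4, w_8 = 2, d_8 = 1, h_8 = 3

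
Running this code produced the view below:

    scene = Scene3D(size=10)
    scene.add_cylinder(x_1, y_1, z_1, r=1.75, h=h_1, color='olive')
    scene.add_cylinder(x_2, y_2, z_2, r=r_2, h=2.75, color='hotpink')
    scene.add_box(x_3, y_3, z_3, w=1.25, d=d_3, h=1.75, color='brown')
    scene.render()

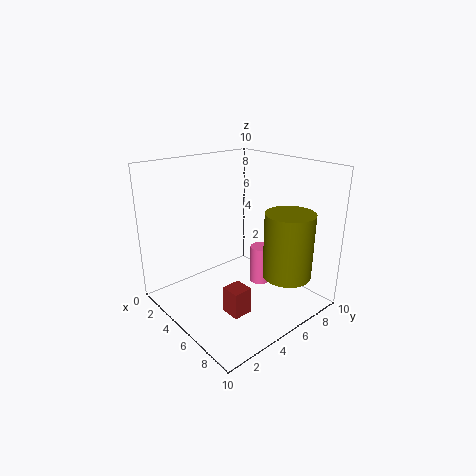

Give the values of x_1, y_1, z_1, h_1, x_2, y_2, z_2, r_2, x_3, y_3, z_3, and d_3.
x_1 = 7.25; y_1 = 7.75; z_1 = 2; h_1 = 4.75; x_2 = 5.5; y_2 = 6.75; z_2 = 1.25; r_2 = 0.75; x_3 = 6.75; y_3 = 2.25; z_3 = 1.25; d_3 = 1.25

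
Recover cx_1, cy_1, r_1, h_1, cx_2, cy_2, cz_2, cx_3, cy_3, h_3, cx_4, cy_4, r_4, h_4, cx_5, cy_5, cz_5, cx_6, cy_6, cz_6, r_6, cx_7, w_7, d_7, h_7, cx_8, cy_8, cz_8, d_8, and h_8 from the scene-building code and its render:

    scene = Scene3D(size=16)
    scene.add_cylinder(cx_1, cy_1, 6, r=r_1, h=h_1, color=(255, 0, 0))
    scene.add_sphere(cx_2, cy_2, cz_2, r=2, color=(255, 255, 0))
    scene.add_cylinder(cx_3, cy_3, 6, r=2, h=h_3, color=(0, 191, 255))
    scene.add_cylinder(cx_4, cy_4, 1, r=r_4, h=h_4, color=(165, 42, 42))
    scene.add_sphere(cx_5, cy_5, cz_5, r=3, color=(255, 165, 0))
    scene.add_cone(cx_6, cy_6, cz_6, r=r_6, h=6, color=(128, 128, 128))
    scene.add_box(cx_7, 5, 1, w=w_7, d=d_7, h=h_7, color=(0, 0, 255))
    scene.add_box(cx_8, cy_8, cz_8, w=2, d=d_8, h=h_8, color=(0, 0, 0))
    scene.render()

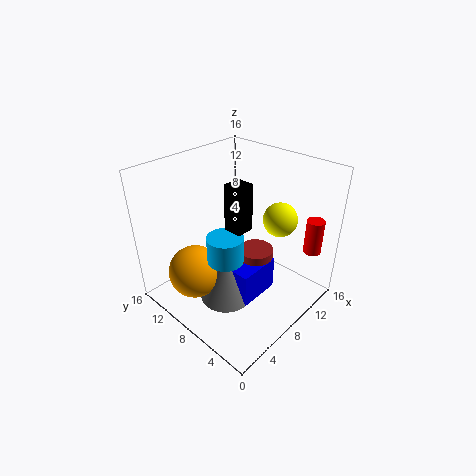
cx_1 = 14; cy_1 = 2; r_1 = 1; h_1 = 4; cx_2 = 13; cy_2 = 6; cz_2 = 9; cx_3 = 6; cy_3 = 8; h_3 = 3; cx_4 = 10; cy_4 = 7; r_4 = 2; h_4 = 5; cx_5 = 4; cy_5 = 11; cz_5 = 4; cx_6 = 6; cy_6 = 8; cz_6 = 1; r_6 = 3; cx_7 = 6; w_7 = 5; d_7 = 2; h_7 = 4; cx_8 = 6; cy_8 = 6; cz_8 = 10; d_8 = 2; h_8 = 5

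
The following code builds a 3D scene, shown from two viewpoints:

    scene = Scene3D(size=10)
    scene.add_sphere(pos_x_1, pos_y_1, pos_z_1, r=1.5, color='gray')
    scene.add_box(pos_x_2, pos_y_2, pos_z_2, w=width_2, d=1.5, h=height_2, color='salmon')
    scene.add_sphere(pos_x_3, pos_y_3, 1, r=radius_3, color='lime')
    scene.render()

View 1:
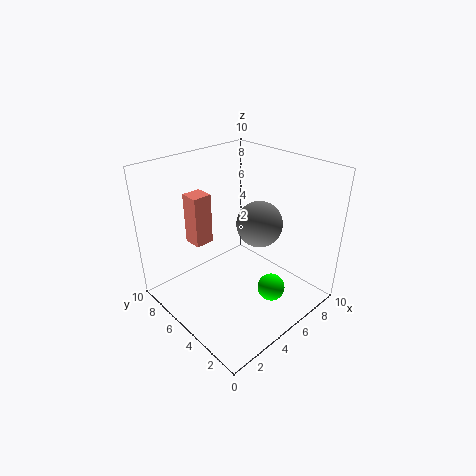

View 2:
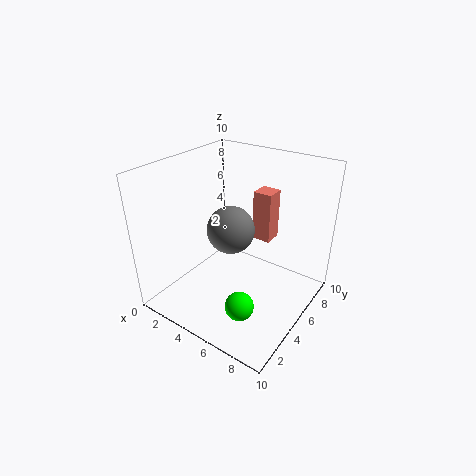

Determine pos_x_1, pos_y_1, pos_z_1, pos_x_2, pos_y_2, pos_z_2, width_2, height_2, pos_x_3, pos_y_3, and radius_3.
pos_x_1 = 5.5
pos_y_1 = 3.5
pos_z_1 = 6.5
pos_x_2 = 4
pos_y_2 = 8.5
pos_z_2 = 3
width_2 = 1.5
height_2 = 4
pos_x_3 = 6.5
pos_y_3 = 3
radius_3 = 1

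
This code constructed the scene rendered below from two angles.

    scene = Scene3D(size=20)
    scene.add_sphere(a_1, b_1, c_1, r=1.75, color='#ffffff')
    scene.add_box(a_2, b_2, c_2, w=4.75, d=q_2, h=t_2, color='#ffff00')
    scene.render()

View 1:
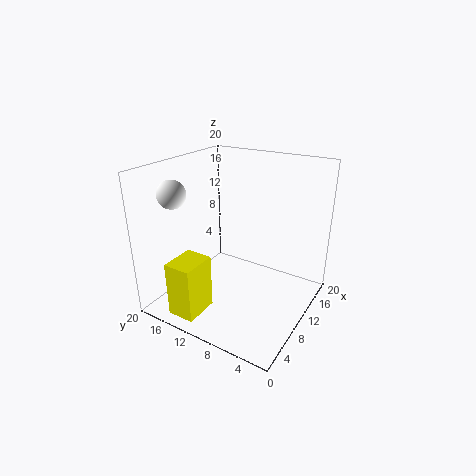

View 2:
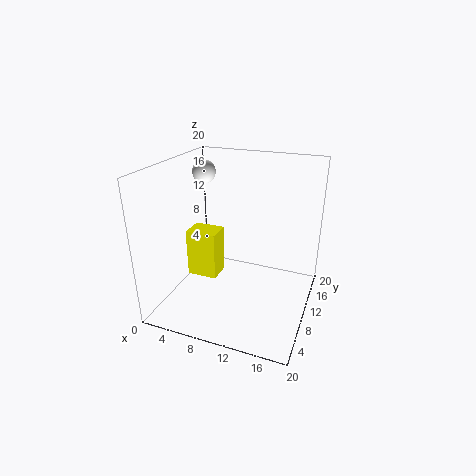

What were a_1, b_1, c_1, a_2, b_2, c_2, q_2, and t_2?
a_1 = 2.75
b_1 = 14.75
c_1 = 17.5
a_2 = 0.75
b_2 = 11.5
c_2 = 1.25
q_2 = 3.75
t_2 = 7.5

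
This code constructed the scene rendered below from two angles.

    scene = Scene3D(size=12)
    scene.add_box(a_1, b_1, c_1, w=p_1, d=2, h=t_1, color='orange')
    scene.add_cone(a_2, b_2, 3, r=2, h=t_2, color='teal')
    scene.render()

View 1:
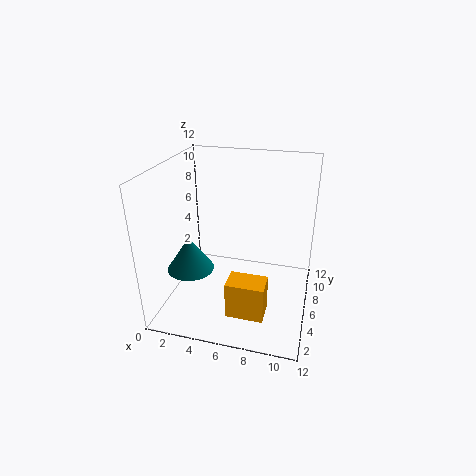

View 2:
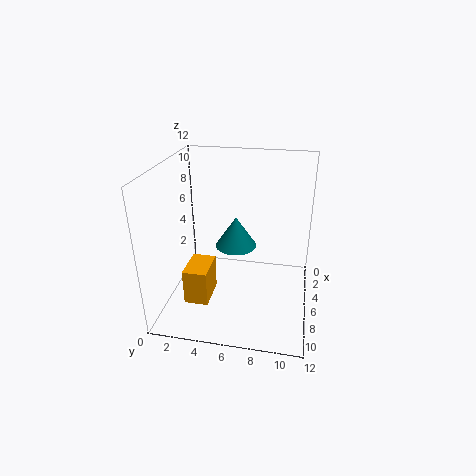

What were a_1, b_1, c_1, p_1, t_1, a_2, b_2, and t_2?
a_1 = 6, b_1 = 2, c_1 = 1, p_1 = 3, t_1 = 3, a_2 = 2, b_2 = 5, t_2 = 3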